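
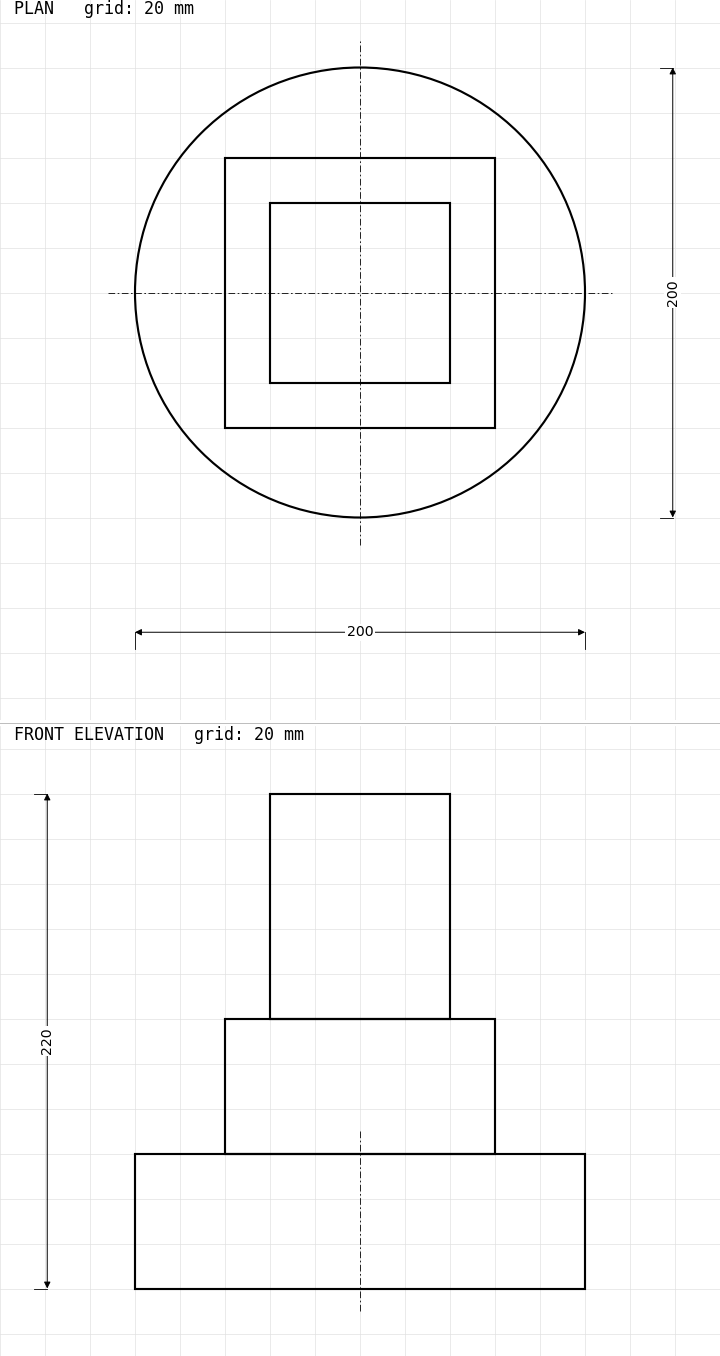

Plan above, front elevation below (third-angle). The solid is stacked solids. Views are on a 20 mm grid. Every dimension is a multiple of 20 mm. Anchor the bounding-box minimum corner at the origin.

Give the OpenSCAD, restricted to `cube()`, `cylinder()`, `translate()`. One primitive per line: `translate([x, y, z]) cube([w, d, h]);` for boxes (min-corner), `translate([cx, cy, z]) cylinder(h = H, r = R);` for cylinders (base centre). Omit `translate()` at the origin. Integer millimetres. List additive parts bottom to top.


translate([100, 100, 0]) cylinder(h = 60, r = 100);
translate([40, 40, 60]) cube([120, 120, 60]);
translate([60, 60, 120]) cube([80, 80, 100]);


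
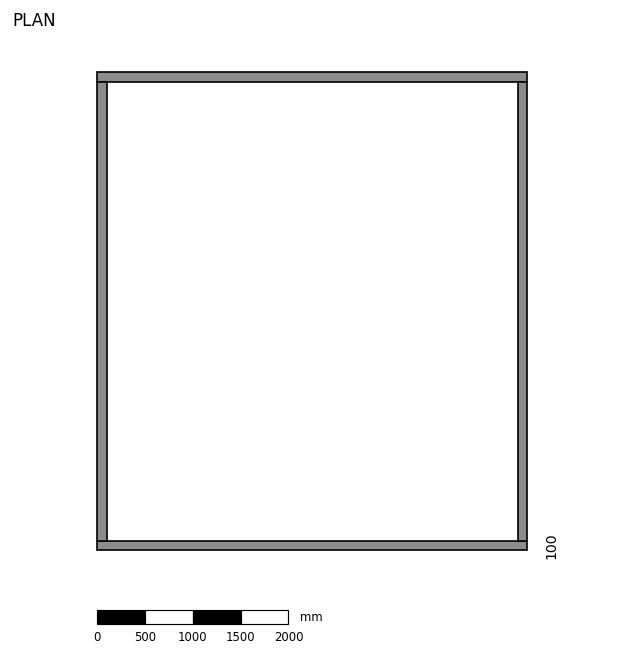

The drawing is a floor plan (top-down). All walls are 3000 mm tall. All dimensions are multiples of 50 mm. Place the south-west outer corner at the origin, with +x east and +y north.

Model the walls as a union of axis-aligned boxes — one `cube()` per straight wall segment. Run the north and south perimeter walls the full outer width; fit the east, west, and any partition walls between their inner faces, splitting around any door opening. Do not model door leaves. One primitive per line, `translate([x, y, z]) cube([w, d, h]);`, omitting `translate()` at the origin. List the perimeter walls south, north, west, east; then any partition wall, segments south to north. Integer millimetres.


cube([4500, 100, 3000]);
translate([0, 4900, 0]) cube([4500, 100, 3000]);
translate([0, 100, 0]) cube([100, 4800, 3000]);
translate([4400, 100, 0]) cube([100, 4800, 3000]);


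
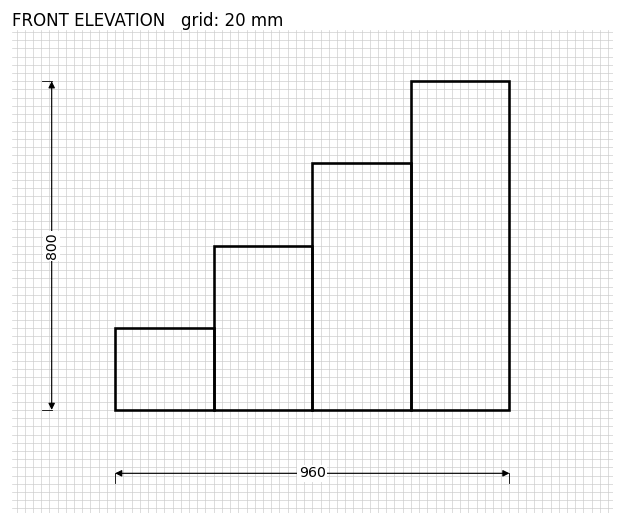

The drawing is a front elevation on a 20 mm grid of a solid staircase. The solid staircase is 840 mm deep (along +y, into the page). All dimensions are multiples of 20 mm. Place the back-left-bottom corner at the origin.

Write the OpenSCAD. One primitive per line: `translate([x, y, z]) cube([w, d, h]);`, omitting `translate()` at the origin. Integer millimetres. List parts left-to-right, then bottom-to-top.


cube([240, 840, 200]);
translate([240, 0, 0]) cube([240, 840, 400]);
translate([480, 0, 0]) cube([240, 840, 600]);
translate([720, 0, 0]) cube([240, 840, 800]);


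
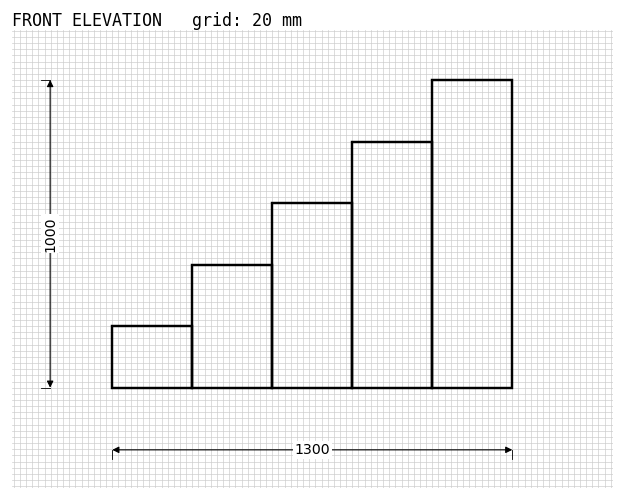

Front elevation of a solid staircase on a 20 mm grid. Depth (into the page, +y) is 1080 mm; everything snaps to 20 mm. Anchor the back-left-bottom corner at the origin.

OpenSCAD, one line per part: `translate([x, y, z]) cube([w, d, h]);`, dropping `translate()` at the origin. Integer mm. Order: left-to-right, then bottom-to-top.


cube([260, 1080, 200]);
translate([260, 0, 0]) cube([260, 1080, 400]);
translate([520, 0, 0]) cube([260, 1080, 600]);
translate([780, 0, 0]) cube([260, 1080, 800]);
translate([1040, 0, 0]) cube([260, 1080, 1000]);


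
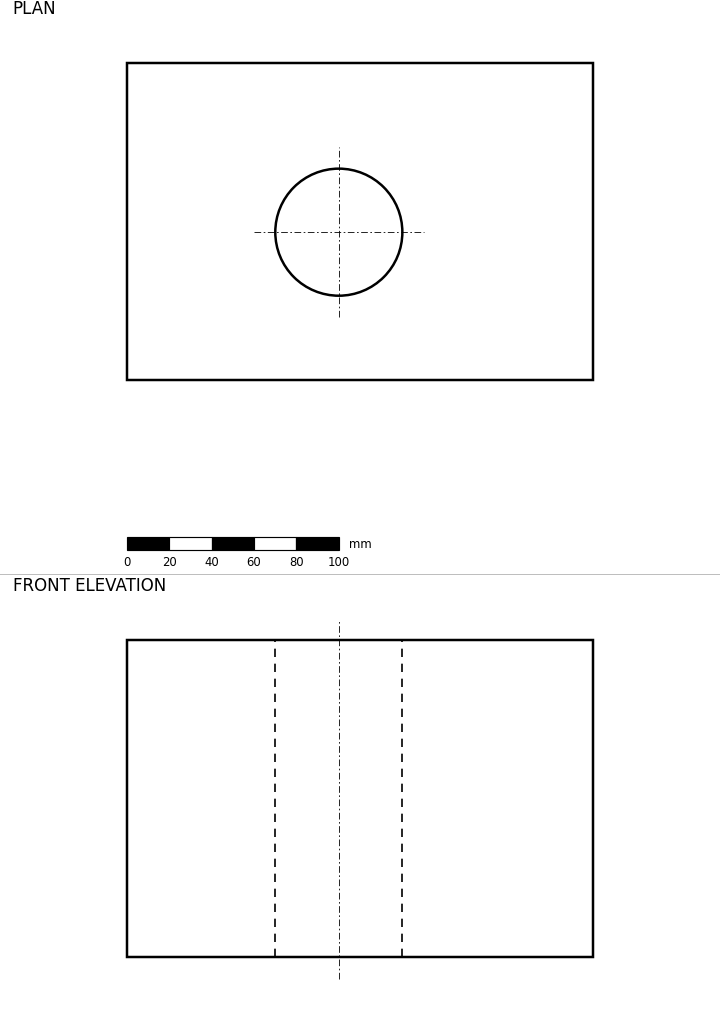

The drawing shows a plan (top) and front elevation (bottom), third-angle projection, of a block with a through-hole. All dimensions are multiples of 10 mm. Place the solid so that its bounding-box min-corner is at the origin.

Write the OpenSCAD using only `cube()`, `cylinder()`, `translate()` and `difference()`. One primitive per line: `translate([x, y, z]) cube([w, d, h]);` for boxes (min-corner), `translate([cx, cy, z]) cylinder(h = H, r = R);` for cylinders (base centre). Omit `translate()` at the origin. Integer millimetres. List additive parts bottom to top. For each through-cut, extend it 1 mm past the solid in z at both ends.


difference() {
  cube([220, 150, 150]);
  translate([100, 70, -1]) cylinder(h = 152, r = 30);
}


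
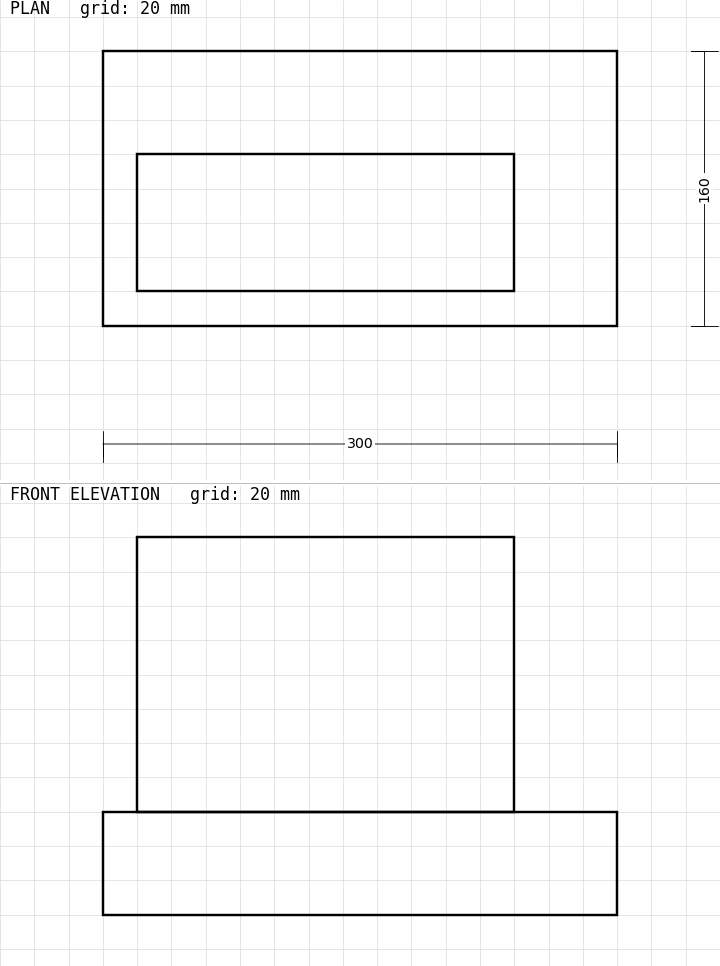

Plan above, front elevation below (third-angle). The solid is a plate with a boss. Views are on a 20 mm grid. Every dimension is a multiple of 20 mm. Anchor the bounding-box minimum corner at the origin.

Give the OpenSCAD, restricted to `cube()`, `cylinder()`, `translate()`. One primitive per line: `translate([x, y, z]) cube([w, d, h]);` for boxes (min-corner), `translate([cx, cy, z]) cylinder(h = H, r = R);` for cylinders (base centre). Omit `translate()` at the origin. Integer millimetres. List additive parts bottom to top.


cube([300, 160, 60]);
translate([20, 20, 60]) cube([220, 80, 160]);


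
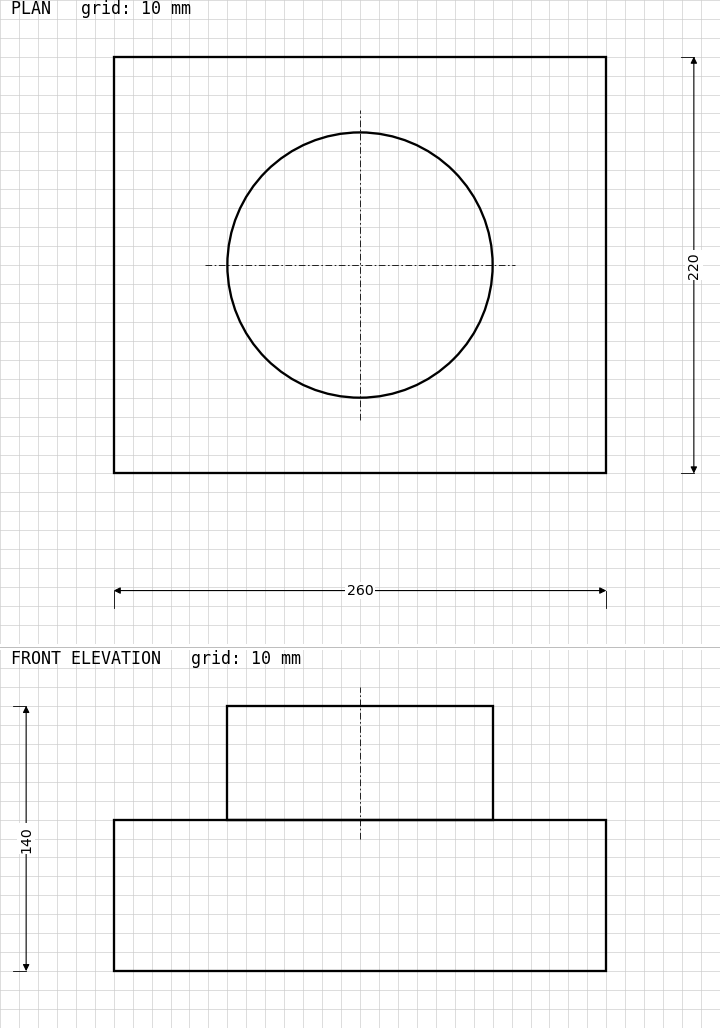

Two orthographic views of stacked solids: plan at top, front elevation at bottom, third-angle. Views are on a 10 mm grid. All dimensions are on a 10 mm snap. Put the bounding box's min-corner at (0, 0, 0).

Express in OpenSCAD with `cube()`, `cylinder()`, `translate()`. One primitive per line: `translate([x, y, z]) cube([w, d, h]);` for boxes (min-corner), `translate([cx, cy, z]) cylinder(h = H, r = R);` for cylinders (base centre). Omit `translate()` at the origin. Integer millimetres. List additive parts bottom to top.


cube([260, 220, 80]);
translate([130, 110, 80]) cylinder(h = 60, r = 70);


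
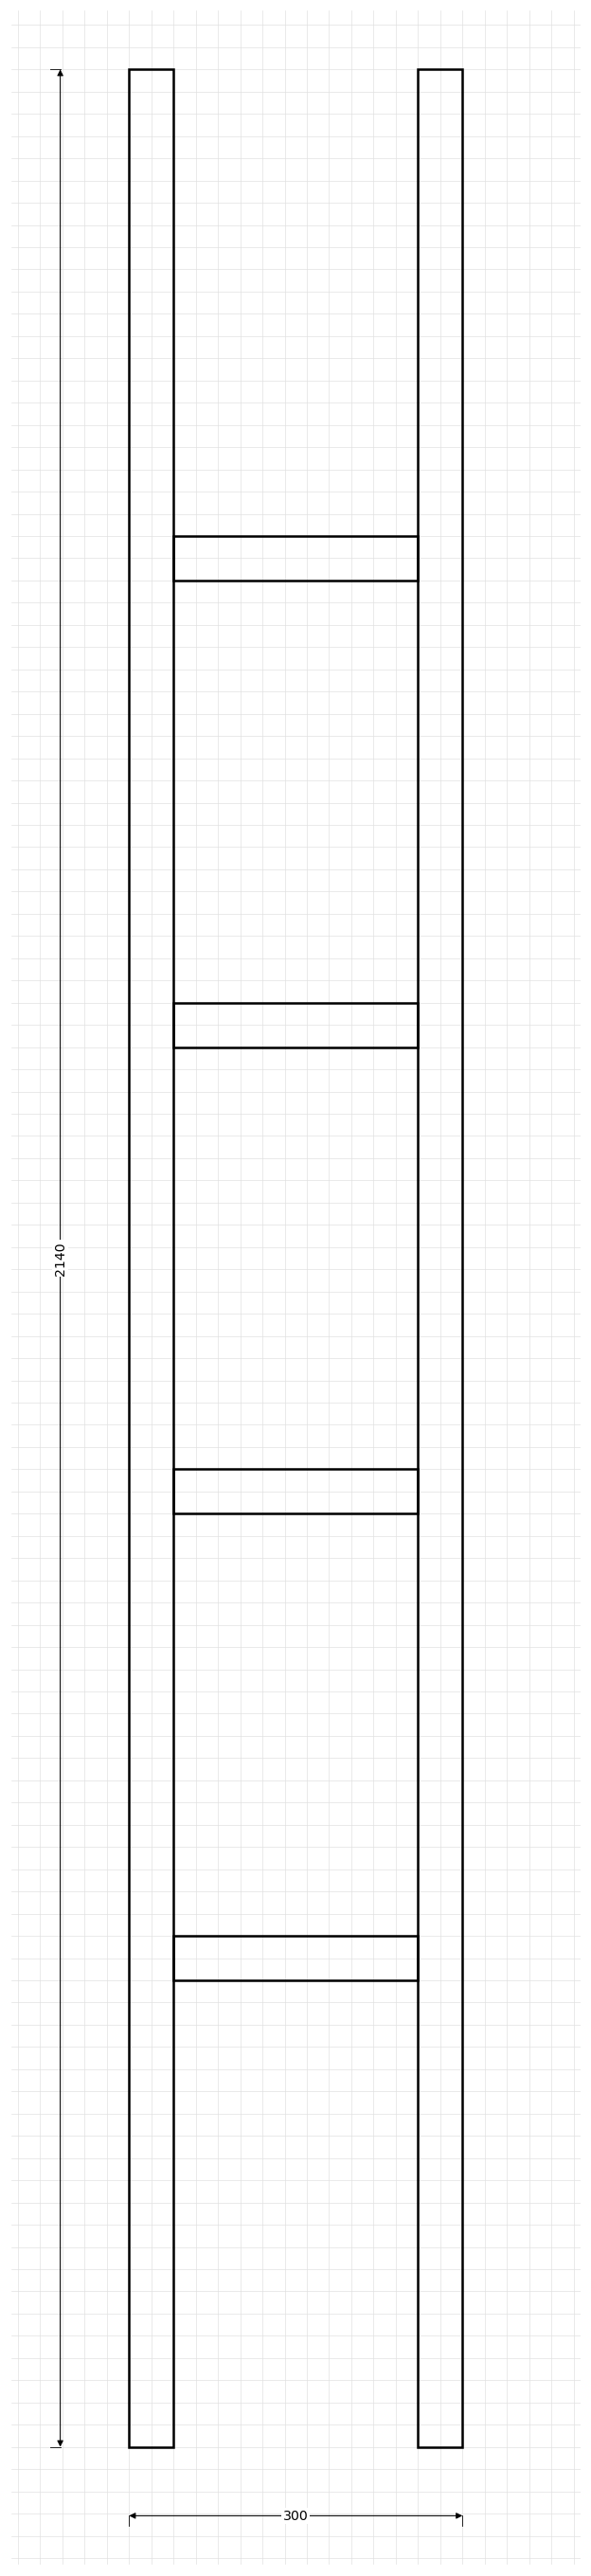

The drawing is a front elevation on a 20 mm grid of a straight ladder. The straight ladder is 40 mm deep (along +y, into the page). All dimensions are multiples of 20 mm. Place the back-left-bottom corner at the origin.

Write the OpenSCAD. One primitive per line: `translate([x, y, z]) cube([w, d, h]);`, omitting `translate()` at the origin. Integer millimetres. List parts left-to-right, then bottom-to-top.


cube([40, 40, 2140]);
translate([40, 0, 420]) cube([220, 40, 40]);
translate([40, 0, 840]) cube([220, 40, 40]);
translate([40, 0, 1260]) cube([220, 40, 40]);
translate([40, 0, 1680]) cube([220, 40, 40]);
translate([260, 0, 0]) cube([40, 40, 2140]);


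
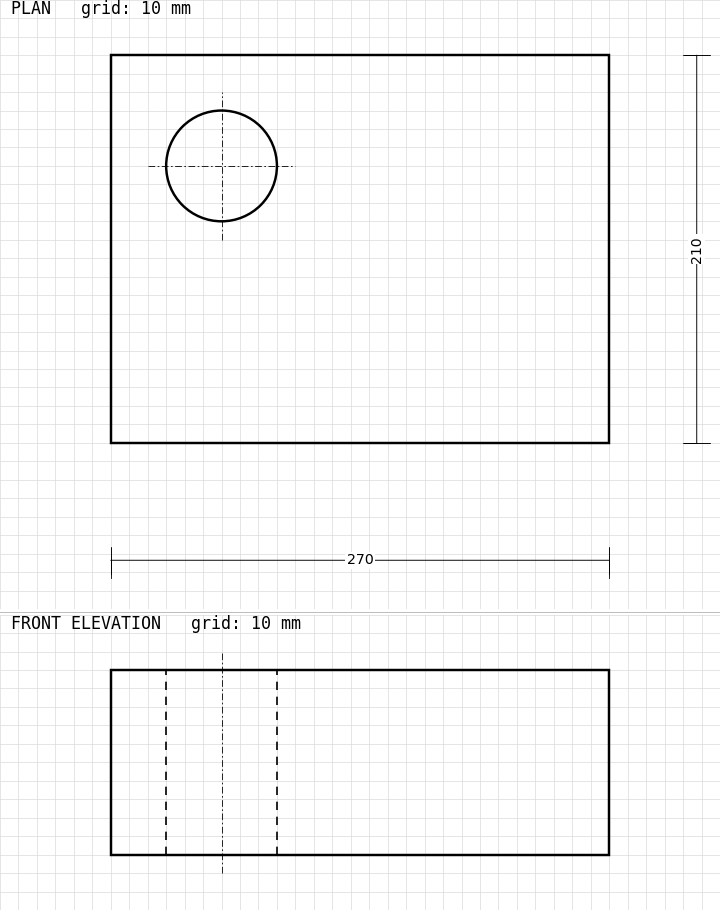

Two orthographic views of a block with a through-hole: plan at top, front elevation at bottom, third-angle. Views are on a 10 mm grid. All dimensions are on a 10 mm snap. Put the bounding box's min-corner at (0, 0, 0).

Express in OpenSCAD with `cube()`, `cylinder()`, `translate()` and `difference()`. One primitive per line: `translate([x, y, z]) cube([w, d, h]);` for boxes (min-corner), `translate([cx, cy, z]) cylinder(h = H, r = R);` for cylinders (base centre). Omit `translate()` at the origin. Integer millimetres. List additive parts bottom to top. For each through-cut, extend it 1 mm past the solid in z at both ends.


difference() {
  cube([270, 210, 100]);
  translate([60, 150, -1]) cylinder(h = 102, r = 30);
}


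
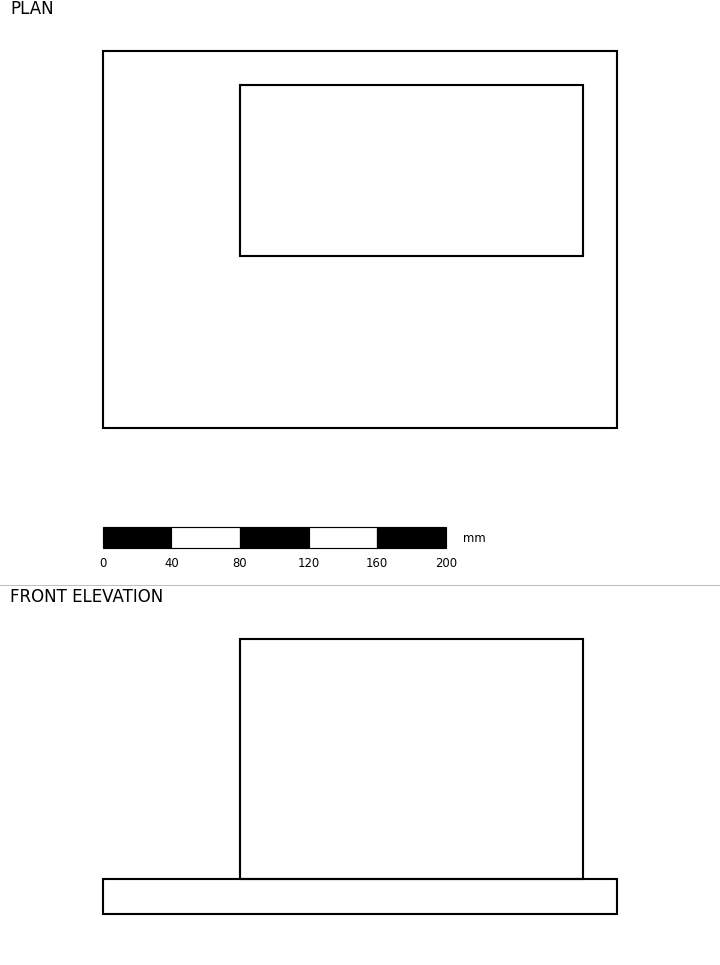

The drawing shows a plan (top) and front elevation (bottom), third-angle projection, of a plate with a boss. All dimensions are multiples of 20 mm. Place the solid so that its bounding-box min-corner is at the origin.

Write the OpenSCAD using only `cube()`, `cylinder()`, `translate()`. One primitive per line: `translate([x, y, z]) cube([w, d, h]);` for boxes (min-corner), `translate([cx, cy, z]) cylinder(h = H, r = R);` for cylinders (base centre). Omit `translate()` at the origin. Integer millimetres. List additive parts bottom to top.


cube([300, 220, 20]);
translate([80, 100, 20]) cube([200, 100, 140]);


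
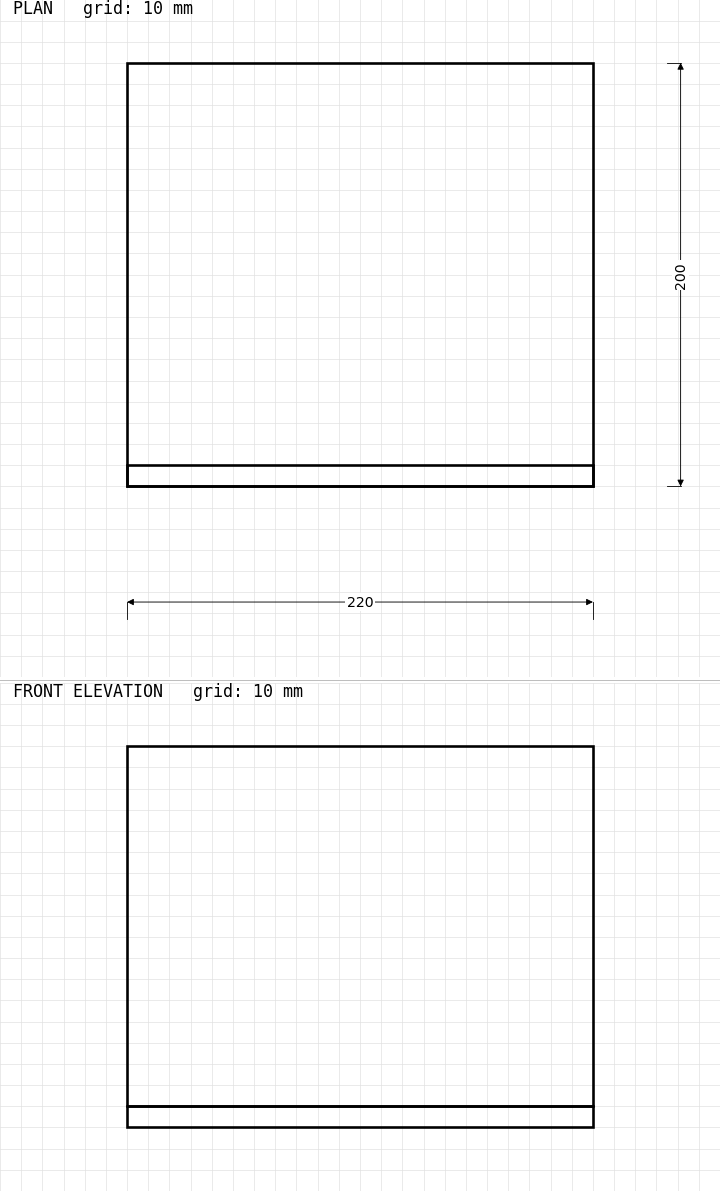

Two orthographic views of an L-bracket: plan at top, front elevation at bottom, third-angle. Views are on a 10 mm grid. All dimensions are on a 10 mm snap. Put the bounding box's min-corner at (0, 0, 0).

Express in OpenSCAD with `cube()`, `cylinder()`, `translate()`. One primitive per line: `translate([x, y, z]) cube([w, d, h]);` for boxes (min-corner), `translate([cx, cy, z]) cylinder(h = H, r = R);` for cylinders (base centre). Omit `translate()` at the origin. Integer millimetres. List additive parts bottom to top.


cube([220, 200, 10]);
translate([0, 0, 10]) cube([220, 10, 170]);


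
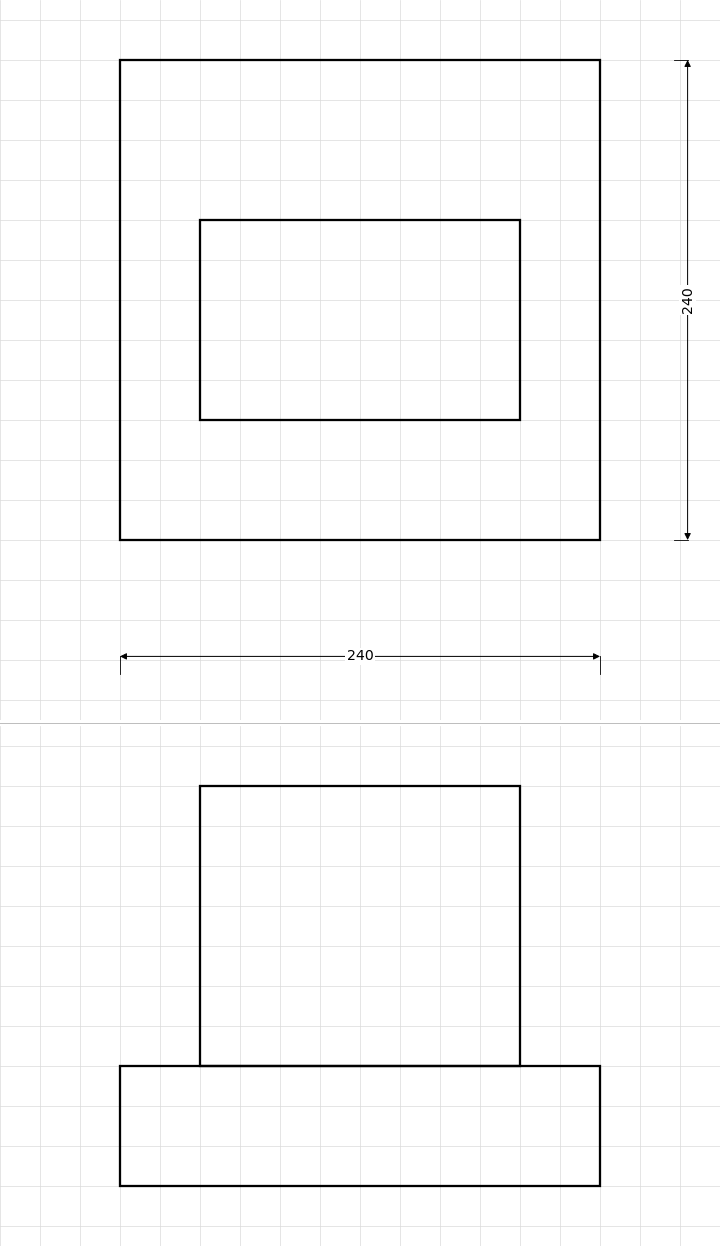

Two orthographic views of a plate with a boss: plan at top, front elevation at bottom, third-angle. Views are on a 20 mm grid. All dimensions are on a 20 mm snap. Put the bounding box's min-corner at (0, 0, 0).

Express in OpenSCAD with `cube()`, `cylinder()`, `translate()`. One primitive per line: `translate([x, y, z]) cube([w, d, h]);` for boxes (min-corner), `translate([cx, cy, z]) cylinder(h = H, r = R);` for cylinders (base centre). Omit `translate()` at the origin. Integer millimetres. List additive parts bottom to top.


cube([240, 240, 60]);
translate([40, 60, 60]) cube([160, 100, 140]);


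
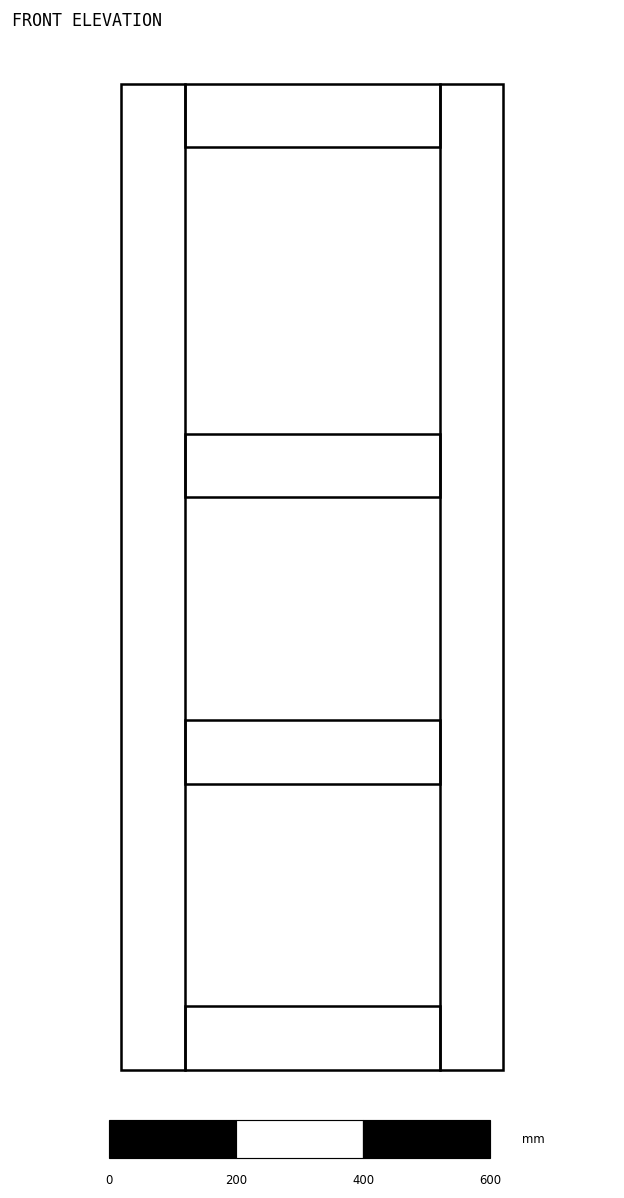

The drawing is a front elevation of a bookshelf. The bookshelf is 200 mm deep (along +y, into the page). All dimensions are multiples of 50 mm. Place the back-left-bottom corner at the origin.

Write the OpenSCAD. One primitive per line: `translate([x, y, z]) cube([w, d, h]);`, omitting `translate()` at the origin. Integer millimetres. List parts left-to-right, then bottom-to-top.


cube([100, 200, 1550]);
translate([100, 0, 0]) cube([400, 200, 100]);
translate([100, 0, 450]) cube([400, 200, 100]);
translate([100, 0, 900]) cube([400, 200, 100]);
translate([100, 0, 1450]) cube([400, 200, 100]);
translate([500, 0, 0]) cube([100, 200, 1550]);


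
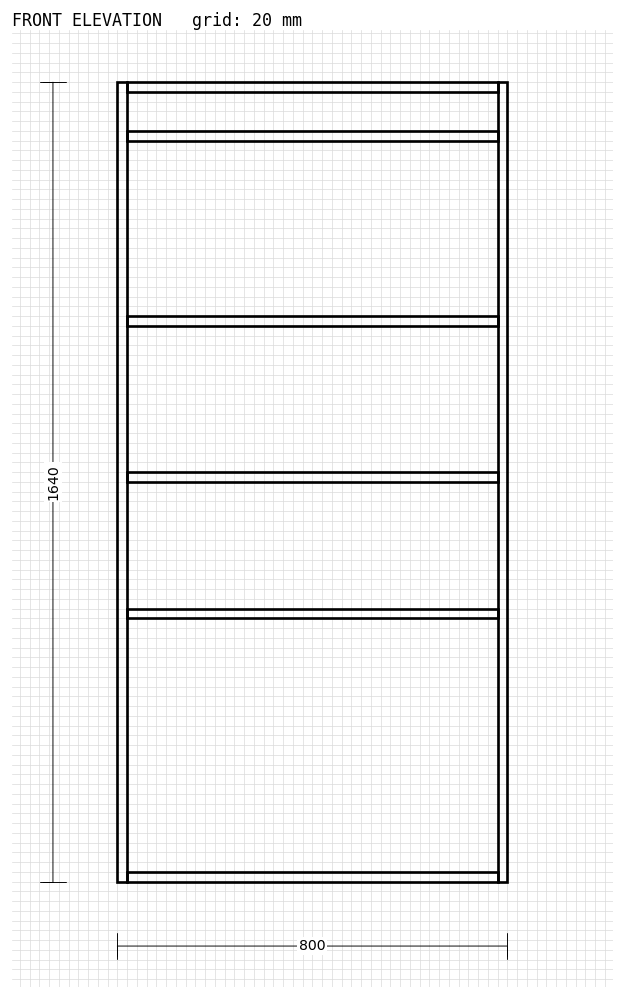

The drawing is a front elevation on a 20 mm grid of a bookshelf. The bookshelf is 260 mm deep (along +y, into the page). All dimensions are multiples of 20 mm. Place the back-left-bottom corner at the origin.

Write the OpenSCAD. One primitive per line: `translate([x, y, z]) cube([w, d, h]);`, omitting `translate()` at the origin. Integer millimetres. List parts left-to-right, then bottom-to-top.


cube([20, 260, 1640]);
translate([20, 0, 0]) cube([760, 260, 20]);
translate([20, 0, 540]) cube([760, 260, 20]);
translate([20, 0, 820]) cube([760, 260, 20]);
translate([20, 0, 1140]) cube([760, 260, 20]);
translate([20, 0, 1520]) cube([760, 260, 20]);
translate([20, 0, 1620]) cube([760, 260, 20]);
translate([780, 0, 0]) cube([20, 260, 1640]);


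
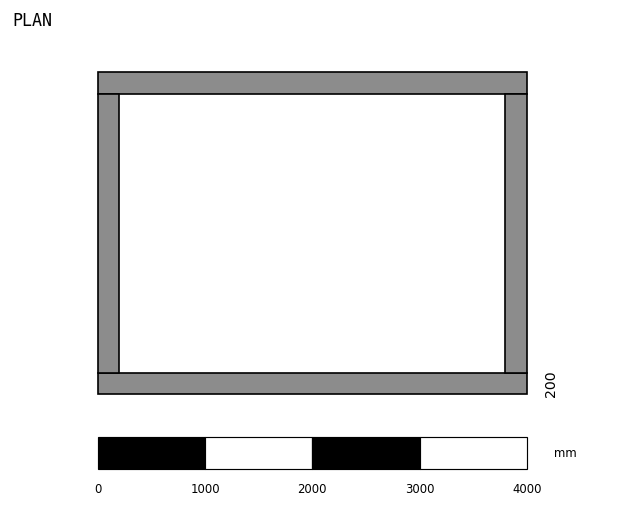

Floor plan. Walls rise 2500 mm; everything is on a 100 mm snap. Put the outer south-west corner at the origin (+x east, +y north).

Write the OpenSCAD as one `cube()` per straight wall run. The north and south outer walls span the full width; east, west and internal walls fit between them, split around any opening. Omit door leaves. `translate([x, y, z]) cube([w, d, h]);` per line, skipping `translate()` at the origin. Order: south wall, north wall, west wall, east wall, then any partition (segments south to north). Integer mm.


cube([4000, 200, 2500]);
translate([0, 2800, 0]) cube([4000, 200, 2500]);
translate([0, 200, 0]) cube([200, 2600, 2500]);
translate([3800, 200, 0]) cube([200, 2600, 2500]);


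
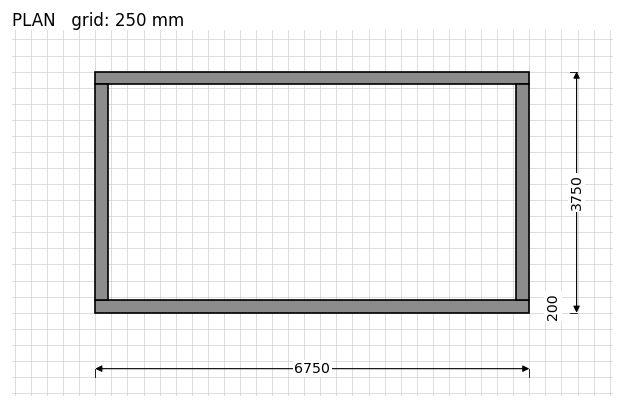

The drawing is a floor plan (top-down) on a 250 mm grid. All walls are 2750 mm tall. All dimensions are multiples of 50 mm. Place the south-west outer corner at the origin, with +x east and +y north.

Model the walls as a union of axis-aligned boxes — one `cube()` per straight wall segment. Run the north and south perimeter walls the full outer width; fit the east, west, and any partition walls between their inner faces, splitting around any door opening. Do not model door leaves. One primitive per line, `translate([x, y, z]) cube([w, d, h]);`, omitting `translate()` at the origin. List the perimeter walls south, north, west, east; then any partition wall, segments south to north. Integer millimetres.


cube([6750, 200, 2750]);
translate([0, 3550, 0]) cube([6750, 200, 2750]);
translate([0, 200, 0]) cube([200, 3350, 2750]);
translate([6550, 200, 0]) cube([200, 3350, 2750]);


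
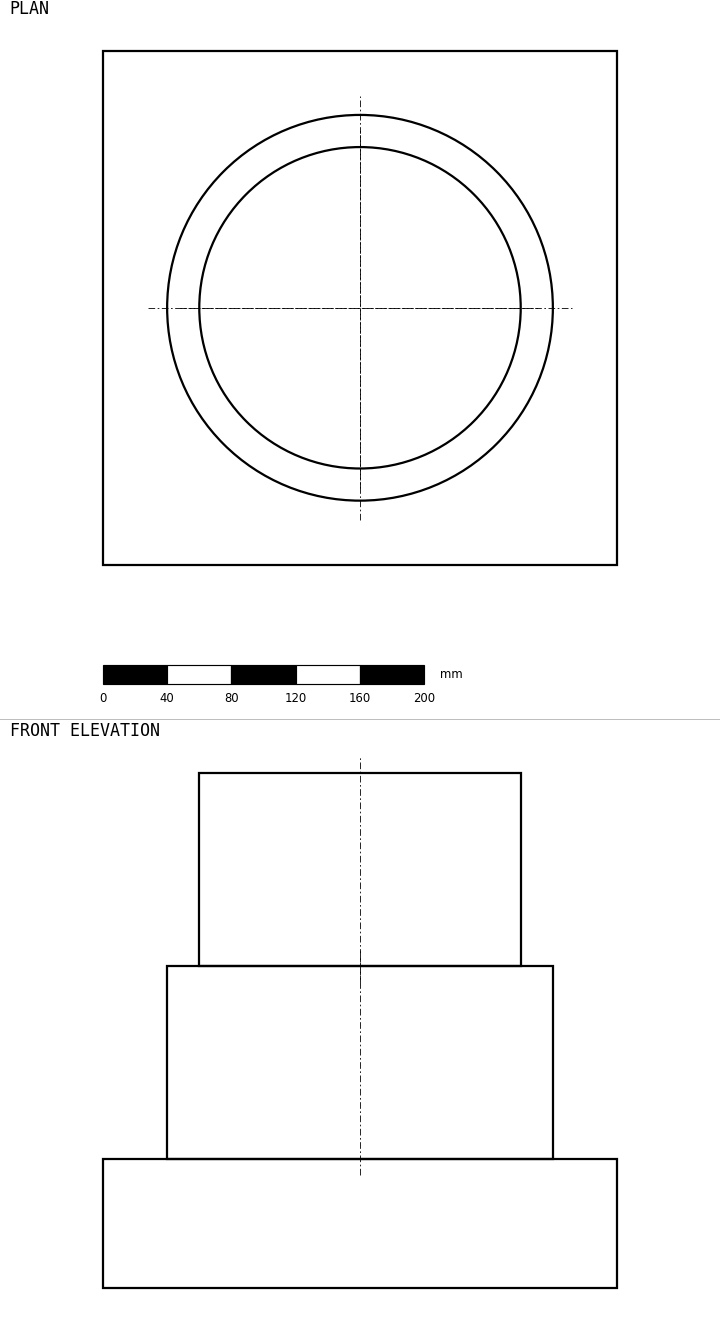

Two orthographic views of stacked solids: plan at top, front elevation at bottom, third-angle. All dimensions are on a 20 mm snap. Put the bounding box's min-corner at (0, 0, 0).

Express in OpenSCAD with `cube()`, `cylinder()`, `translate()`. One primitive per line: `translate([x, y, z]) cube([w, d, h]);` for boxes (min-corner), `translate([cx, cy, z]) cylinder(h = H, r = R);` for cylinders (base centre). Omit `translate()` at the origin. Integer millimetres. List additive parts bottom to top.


cube([320, 320, 80]);
translate([160, 160, 80]) cylinder(h = 120, r = 120);
translate([160, 160, 200]) cylinder(h = 120, r = 100);


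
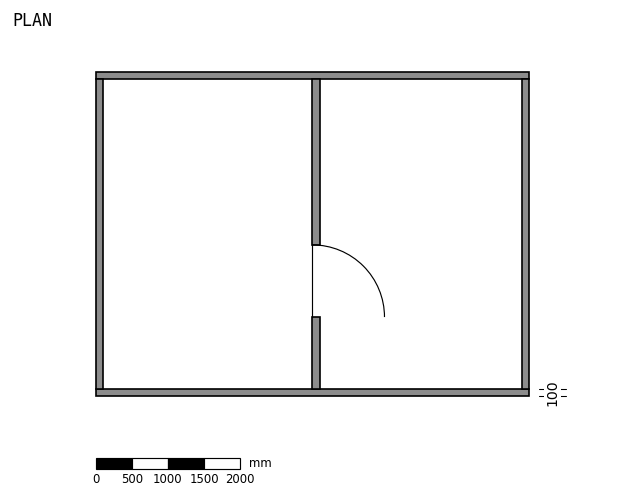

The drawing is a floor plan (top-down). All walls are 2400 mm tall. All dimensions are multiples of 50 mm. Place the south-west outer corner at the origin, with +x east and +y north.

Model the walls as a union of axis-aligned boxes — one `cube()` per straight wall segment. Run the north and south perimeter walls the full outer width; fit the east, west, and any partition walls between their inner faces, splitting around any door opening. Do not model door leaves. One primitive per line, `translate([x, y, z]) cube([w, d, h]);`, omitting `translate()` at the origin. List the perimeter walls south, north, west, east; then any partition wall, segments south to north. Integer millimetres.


cube([6000, 100, 2400]);
translate([0, 4400, 0]) cube([6000, 100, 2400]);
translate([0, 100, 0]) cube([100, 4300, 2400]);
translate([5900, 100, 0]) cube([100, 4300, 2400]);
translate([3000, 100, 0]) cube([100, 1000, 2400]);
translate([3000, 2100, 0]) cube([100, 2300, 2400]);


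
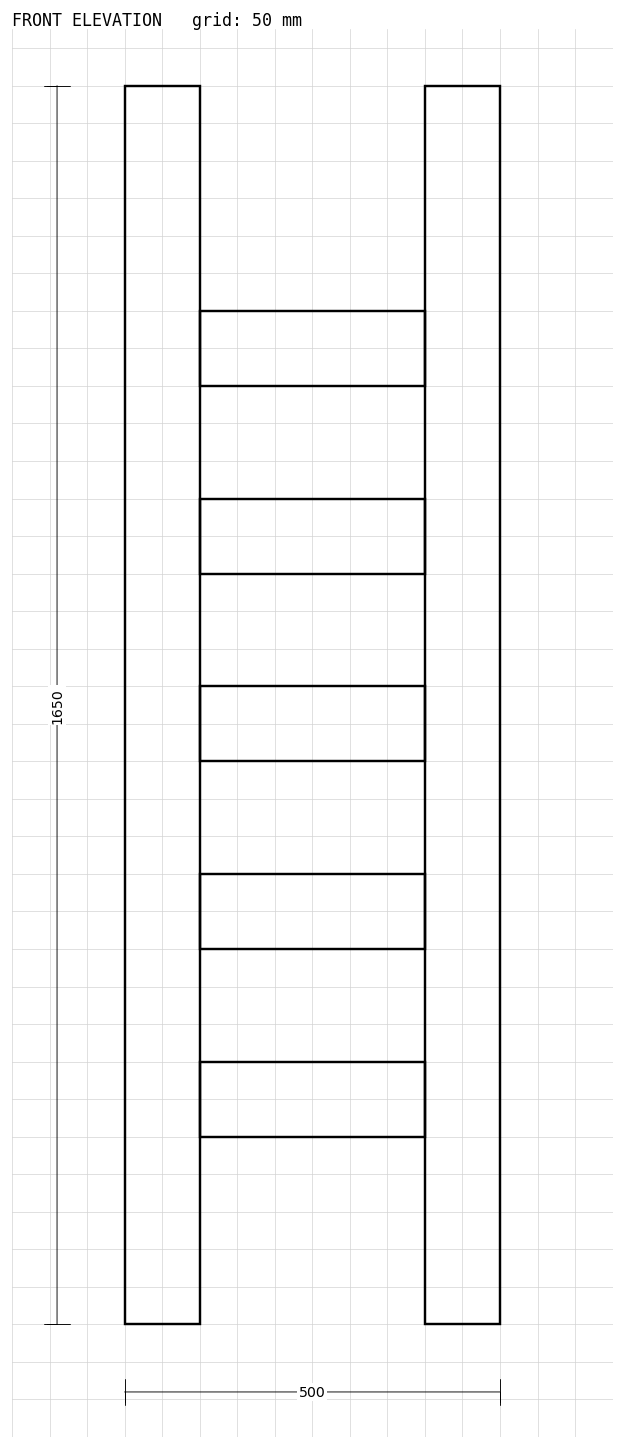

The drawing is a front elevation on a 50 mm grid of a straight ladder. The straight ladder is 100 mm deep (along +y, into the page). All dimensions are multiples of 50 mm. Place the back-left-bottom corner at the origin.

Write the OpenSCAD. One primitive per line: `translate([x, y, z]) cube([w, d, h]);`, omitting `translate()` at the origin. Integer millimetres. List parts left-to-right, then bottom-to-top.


cube([100, 100, 1650]);
translate([100, 0, 250]) cube([300, 100, 100]);
translate([100, 0, 500]) cube([300, 100, 100]);
translate([100, 0, 750]) cube([300, 100, 100]);
translate([100, 0, 1000]) cube([300, 100, 100]);
translate([100, 0, 1250]) cube([300, 100, 100]);
translate([400, 0, 0]) cube([100, 100, 1650]);


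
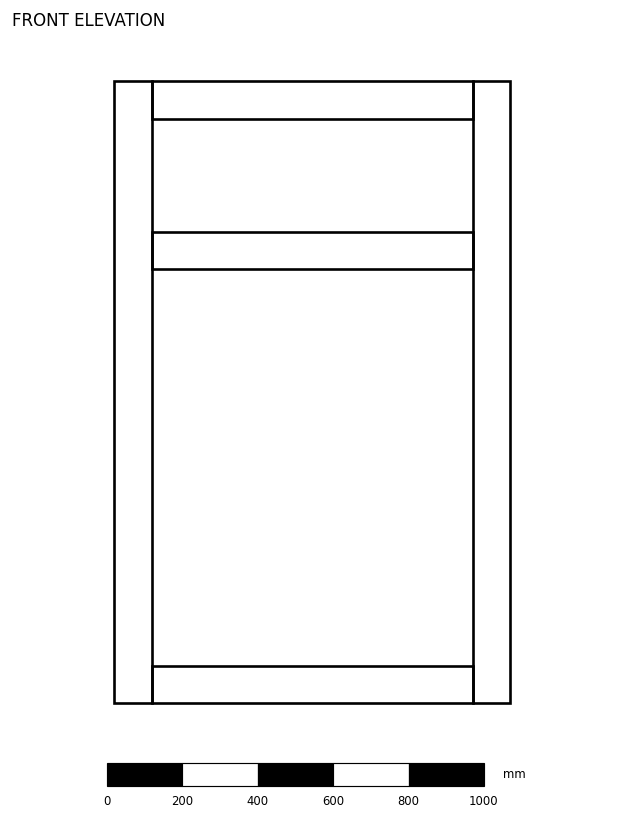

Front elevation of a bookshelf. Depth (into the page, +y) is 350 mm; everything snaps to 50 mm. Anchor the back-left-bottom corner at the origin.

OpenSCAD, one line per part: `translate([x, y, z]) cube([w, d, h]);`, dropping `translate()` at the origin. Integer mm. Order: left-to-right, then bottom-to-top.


cube([100, 350, 1650]);
translate([100, 0, 0]) cube([850, 350, 100]);
translate([100, 0, 1150]) cube([850, 350, 100]);
translate([100, 0, 1550]) cube([850, 350, 100]);
translate([950, 0, 0]) cube([100, 350, 1650]);


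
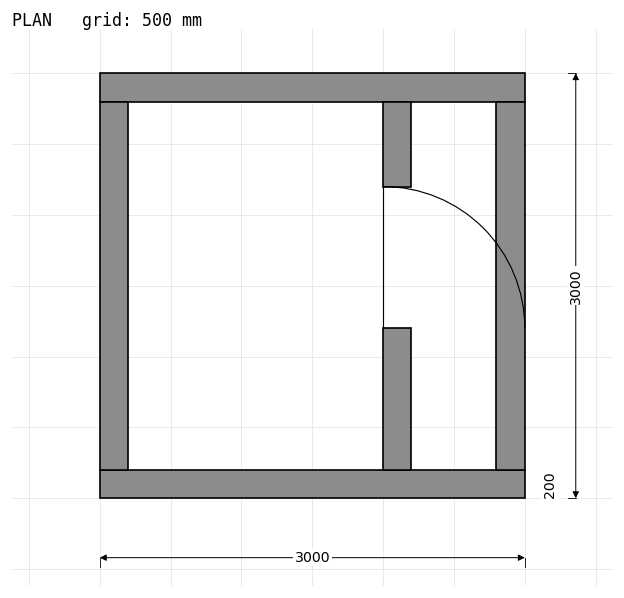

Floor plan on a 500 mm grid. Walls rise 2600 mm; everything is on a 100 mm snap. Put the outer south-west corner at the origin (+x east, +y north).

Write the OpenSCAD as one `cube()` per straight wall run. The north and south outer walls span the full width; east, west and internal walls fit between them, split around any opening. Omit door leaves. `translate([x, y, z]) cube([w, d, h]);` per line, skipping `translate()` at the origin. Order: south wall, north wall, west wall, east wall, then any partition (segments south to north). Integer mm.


cube([3000, 200, 2600]);
translate([0, 2800, 0]) cube([3000, 200, 2600]);
translate([0, 200, 0]) cube([200, 2600, 2600]);
translate([2800, 200, 0]) cube([200, 2600, 2600]);
translate([2000, 200, 0]) cube([200, 1000, 2600]);
translate([2000, 2200, 0]) cube([200, 600, 2600]);


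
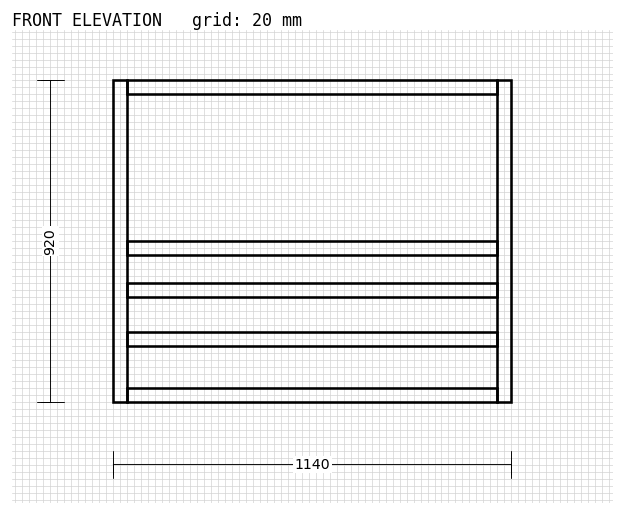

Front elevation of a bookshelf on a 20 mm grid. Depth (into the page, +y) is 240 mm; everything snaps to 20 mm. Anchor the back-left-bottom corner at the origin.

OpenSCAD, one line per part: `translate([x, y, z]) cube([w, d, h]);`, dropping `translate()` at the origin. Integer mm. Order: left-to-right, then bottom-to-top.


cube([40, 240, 920]);
translate([40, 0, 0]) cube([1060, 240, 40]);
translate([40, 0, 160]) cube([1060, 240, 40]);
translate([40, 0, 300]) cube([1060, 240, 40]);
translate([40, 0, 420]) cube([1060, 240, 40]);
translate([40, 0, 880]) cube([1060, 240, 40]);
translate([1100, 0, 0]) cube([40, 240, 920]);


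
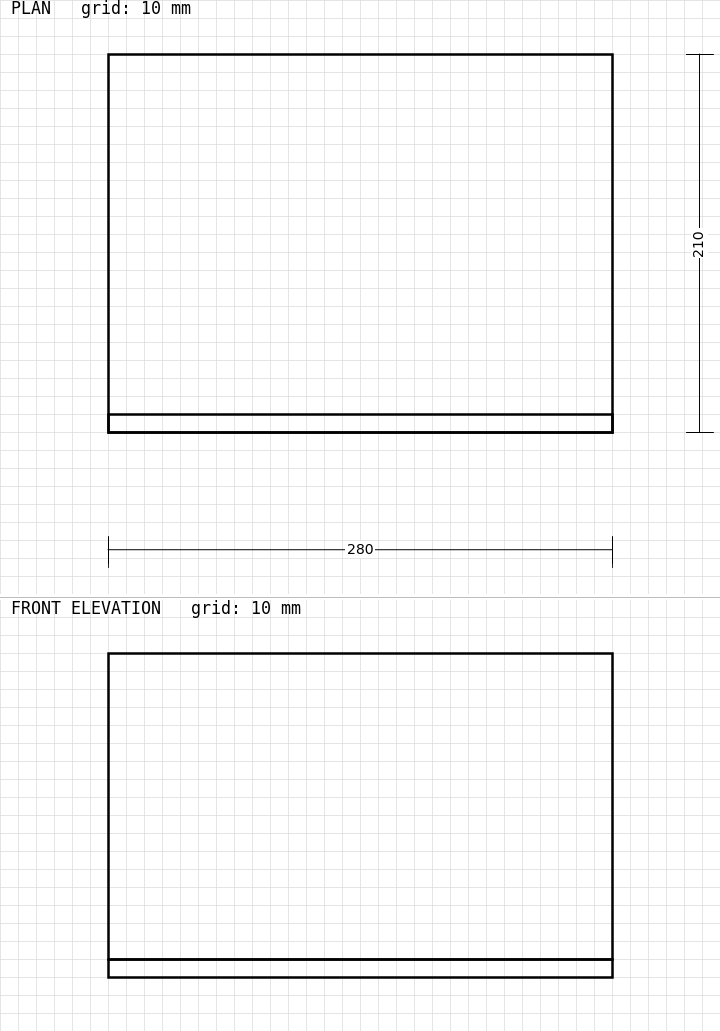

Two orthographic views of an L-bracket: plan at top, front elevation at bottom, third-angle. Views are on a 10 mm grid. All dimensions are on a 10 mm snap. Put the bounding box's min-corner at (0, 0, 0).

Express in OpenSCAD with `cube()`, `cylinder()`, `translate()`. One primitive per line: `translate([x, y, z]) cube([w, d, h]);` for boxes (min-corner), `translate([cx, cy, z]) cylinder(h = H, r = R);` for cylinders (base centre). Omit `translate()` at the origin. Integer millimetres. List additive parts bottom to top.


cube([280, 210, 10]);
translate([0, 0, 10]) cube([280, 10, 170]);


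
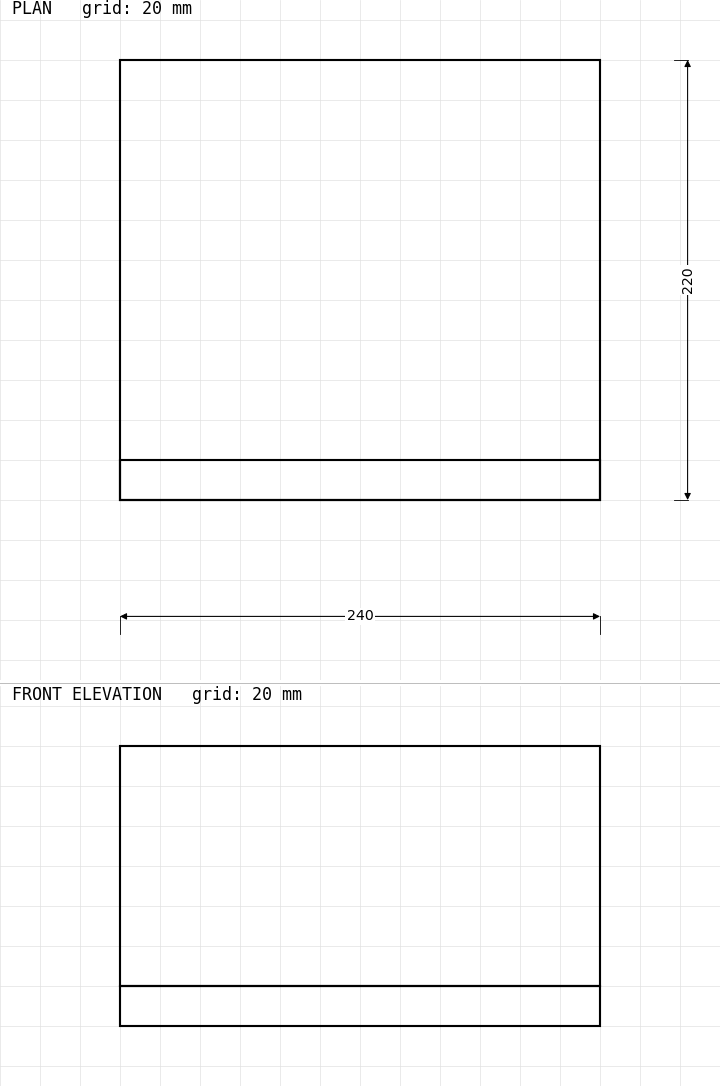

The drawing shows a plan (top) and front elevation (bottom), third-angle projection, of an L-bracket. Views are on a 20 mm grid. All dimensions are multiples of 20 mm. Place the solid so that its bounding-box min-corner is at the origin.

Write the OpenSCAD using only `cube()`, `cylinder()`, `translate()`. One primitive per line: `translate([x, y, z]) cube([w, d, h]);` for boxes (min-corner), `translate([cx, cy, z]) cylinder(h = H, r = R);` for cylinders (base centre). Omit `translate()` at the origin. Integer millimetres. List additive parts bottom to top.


cube([240, 220, 20]);
translate([0, 0, 20]) cube([240, 20, 120]);


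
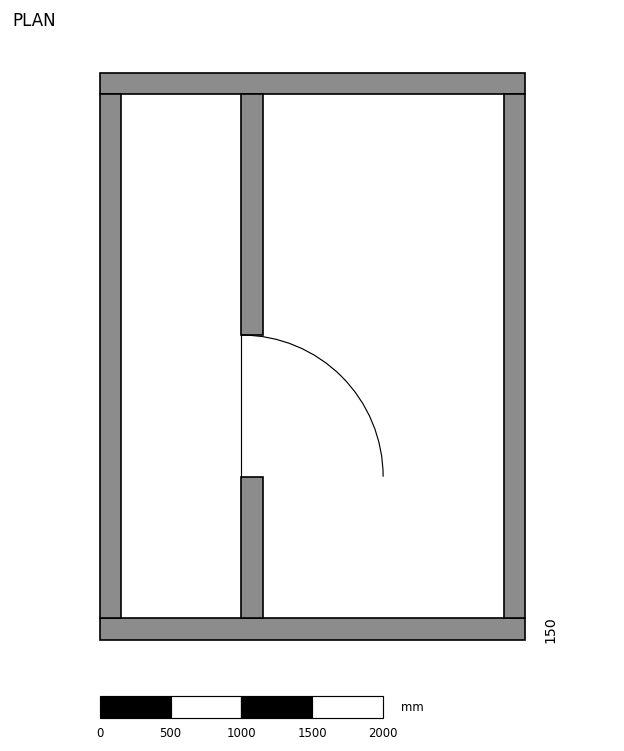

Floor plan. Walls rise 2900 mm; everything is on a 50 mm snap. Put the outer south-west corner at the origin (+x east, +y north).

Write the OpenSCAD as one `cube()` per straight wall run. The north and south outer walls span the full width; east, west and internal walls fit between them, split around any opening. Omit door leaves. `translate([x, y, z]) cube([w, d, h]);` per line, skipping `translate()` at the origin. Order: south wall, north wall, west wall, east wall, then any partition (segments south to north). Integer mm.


cube([3000, 150, 2900]);
translate([0, 3850, 0]) cube([3000, 150, 2900]);
translate([0, 150, 0]) cube([150, 3700, 2900]);
translate([2850, 150, 0]) cube([150, 3700, 2900]);
translate([1000, 150, 0]) cube([150, 1000, 2900]);
translate([1000, 2150, 0]) cube([150, 1700, 2900]);


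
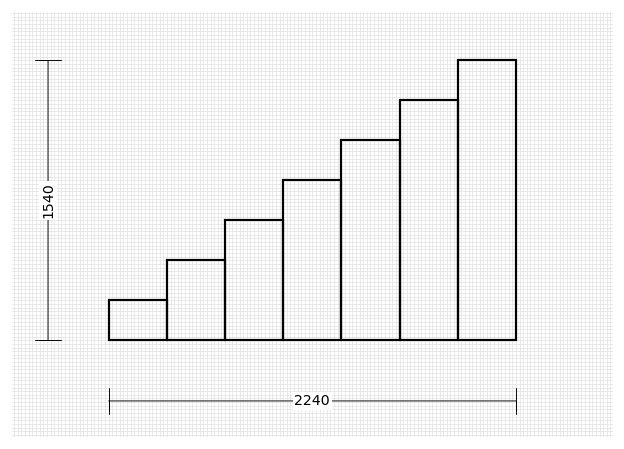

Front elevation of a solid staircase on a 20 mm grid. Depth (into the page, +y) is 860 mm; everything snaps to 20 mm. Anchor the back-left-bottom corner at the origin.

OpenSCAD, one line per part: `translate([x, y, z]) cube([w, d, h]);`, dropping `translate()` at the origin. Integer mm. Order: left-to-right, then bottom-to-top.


cube([320, 860, 220]);
translate([320, 0, 0]) cube([320, 860, 440]);
translate([640, 0, 0]) cube([320, 860, 660]);
translate([960, 0, 0]) cube([320, 860, 880]);
translate([1280, 0, 0]) cube([320, 860, 1100]);
translate([1600, 0, 0]) cube([320, 860, 1320]);
translate([1920, 0, 0]) cube([320, 860, 1540]);


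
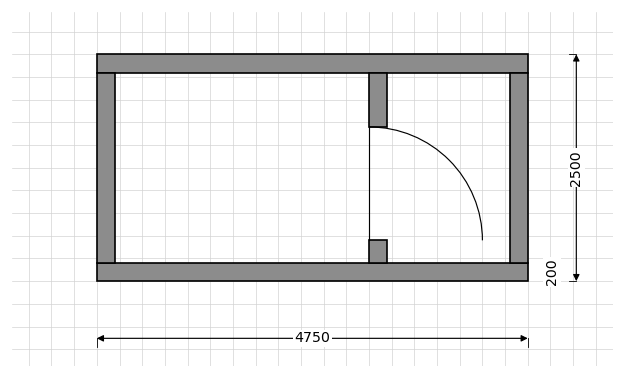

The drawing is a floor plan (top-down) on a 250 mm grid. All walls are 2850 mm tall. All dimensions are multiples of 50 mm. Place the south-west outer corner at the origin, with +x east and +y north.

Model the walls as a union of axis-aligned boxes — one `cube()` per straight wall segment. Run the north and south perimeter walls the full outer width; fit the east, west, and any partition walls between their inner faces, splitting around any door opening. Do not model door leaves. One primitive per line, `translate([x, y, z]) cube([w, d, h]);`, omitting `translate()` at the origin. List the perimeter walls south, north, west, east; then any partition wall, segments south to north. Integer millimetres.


cube([4750, 200, 2850]);
translate([0, 2300, 0]) cube([4750, 200, 2850]);
translate([0, 200, 0]) cube([200, 2100, 2850]);
translate([4550, 200, 0]) cube([200, 2100, 2850]);
translate([3000, 200, 0]) cube([200, 250, 2850]);
translate([3000, 1700, 0]) cube([200, 600, 2850]);


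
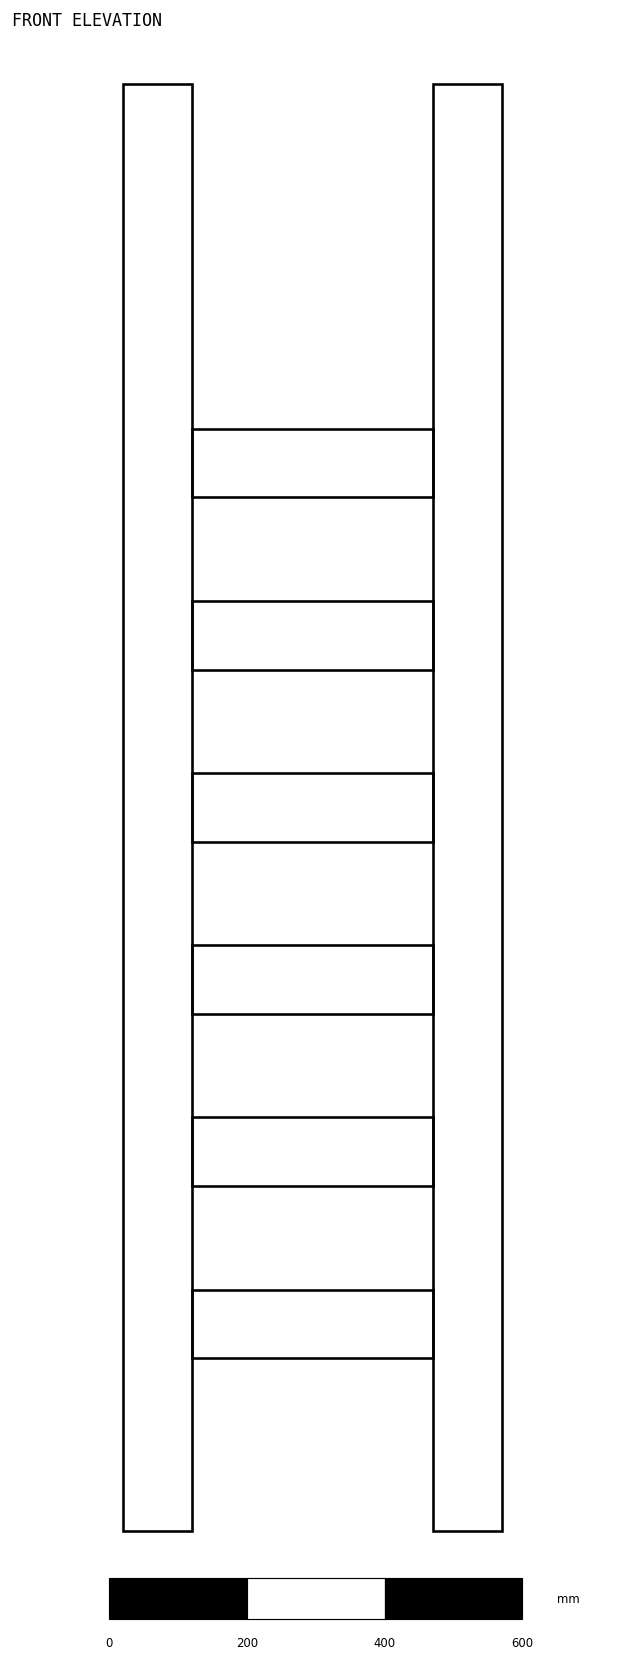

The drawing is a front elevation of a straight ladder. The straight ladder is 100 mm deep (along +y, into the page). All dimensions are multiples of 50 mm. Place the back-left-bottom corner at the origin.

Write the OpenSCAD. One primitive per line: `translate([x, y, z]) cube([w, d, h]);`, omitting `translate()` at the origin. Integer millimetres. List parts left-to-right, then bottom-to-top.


cube([100, 100, 2100]);
translate([100, 0, 250]) cube([350, 100, 100]);
translate([100, 0, 500]) cube([350, 100, 100]);
translate([100, 0, 750]) cube([350, 100, 100]);
translate([100, 0, 1000]) cube([350, 100, 100]);
translate([100, 0, 1250]) cube([350, 100, 100]);
translate([100, 0, 1500]) cube([350, 100, 100]);
translate([450, 0, 0]) cube([100, 100, 2100]);


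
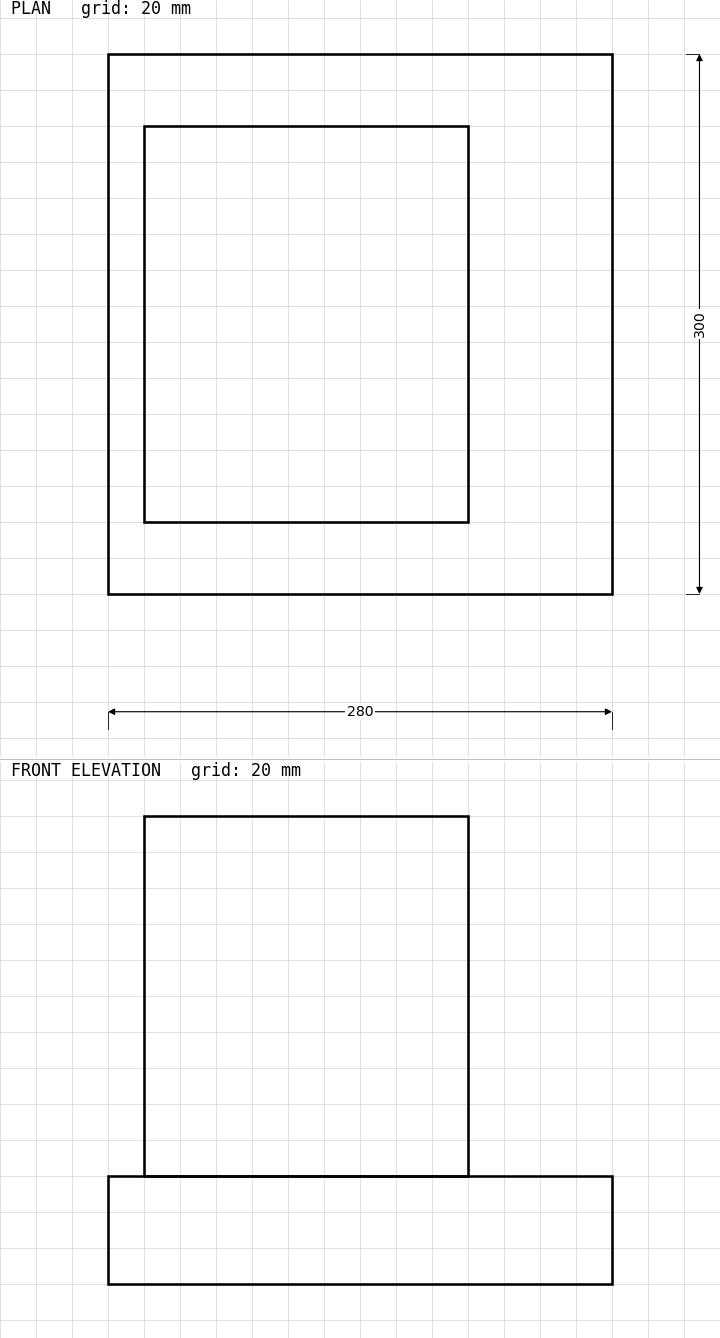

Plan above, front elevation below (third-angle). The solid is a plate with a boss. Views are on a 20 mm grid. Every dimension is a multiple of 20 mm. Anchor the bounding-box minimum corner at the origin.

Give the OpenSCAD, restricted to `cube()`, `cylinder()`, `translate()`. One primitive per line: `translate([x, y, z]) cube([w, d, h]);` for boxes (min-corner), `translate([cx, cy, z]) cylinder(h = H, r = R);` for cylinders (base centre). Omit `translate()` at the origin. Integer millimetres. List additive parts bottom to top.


cube([280, 300, 60]);
translate([20, 40, 60]) cube([180, 220, 200]);


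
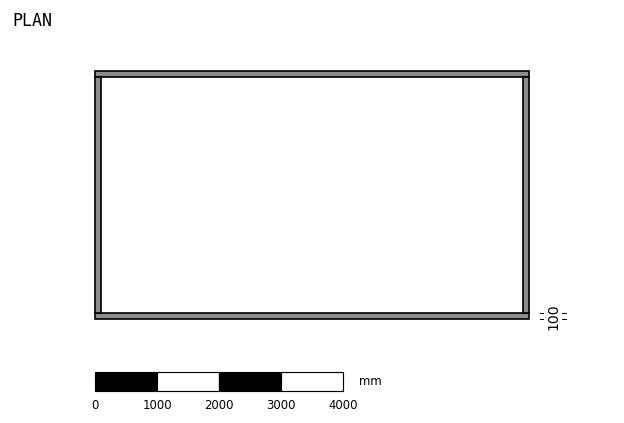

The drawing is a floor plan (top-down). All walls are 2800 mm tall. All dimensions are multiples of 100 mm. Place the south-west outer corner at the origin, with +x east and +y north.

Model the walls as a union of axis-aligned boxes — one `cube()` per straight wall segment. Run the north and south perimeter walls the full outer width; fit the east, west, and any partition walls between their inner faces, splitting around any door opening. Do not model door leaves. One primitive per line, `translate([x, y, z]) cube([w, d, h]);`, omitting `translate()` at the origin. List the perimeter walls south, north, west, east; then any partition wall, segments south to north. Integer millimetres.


cube([7000, 100, 2800]);
translate([0, 3900, 0]) cube([7000, 100, 2800]);
translate([0, 100, 0]) cube([100, 3800, 2800]);
translate([6900, 100, 0]) cube([100, 3800, 2800]);


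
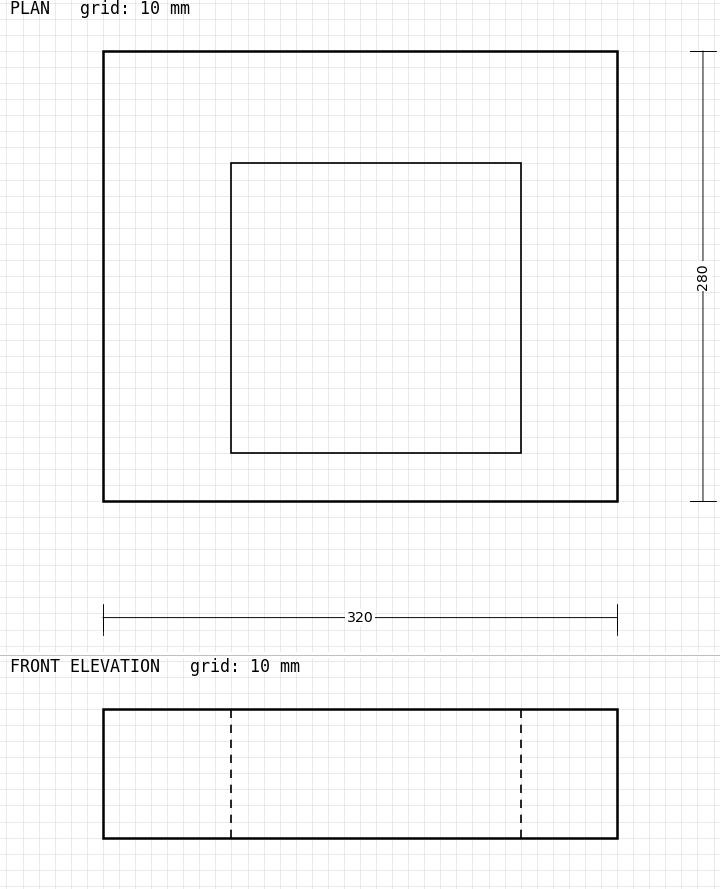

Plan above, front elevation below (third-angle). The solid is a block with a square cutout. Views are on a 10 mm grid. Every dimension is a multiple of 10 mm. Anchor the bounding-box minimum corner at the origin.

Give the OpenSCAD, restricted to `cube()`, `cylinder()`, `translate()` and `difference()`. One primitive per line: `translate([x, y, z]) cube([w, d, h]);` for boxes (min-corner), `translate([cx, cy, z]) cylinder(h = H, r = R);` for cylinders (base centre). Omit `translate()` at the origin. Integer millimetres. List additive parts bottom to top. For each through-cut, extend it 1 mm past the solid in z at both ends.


difference() {
  cube([320, 280, 80]);
  translate([80, 30, -1]) cube([180, 180, 82]);
}


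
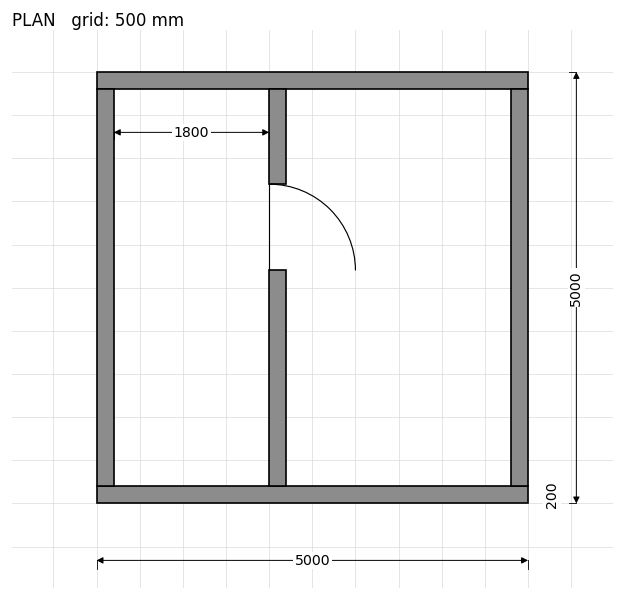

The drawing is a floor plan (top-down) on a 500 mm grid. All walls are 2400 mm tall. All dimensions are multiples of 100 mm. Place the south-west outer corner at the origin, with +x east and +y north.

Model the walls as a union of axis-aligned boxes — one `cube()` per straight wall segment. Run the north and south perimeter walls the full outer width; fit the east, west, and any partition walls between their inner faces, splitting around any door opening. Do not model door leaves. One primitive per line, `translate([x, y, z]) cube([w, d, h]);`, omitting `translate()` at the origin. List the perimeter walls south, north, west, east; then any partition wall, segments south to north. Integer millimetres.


cube([5000, 200, 2400]);
translate([0, 4800, 0]) cube([5000, 200, 2400]);
translate([0, 200, 0]) cube([200, 4600, 2400]);
translate([4800, 200, 0]) cube([200, 4600, 2400]);
translate([2000, 200, 0]) cube([200, 2500, 2400]);
translate([2000, 3700, 0]) cube([200, 1100, 2400]);


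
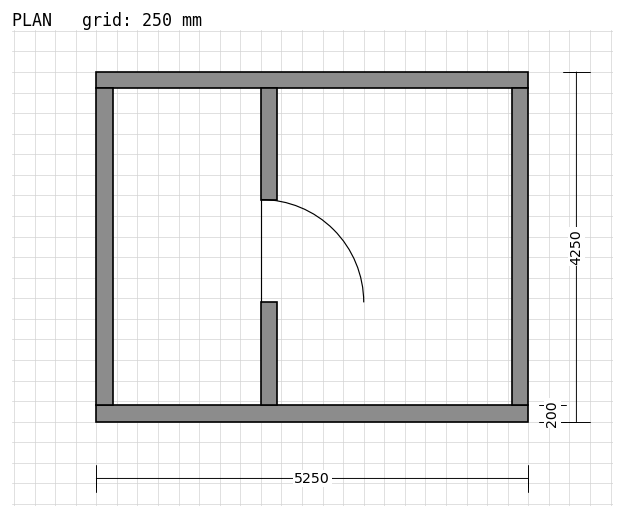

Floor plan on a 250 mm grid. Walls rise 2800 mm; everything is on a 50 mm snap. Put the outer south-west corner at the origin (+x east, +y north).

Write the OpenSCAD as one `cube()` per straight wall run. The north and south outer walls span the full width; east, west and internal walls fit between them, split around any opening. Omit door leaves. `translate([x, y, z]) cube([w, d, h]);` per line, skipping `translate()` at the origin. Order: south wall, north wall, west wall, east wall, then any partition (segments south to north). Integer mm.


cube([5250, 200, 2800]);
translate([0, 4050, 0]) cube([5250, 200, 2800]);
translate([0, 200, 0]) cube([200, 3850, 2800]);
translate([5050, 200, 0]) cube([200, 3850, 2800]);
translate([2000, 200, 0]) cube([200, 1250, 2800]);
translate([2000, 2700, 0]) cube([200, 1350, 2800]);


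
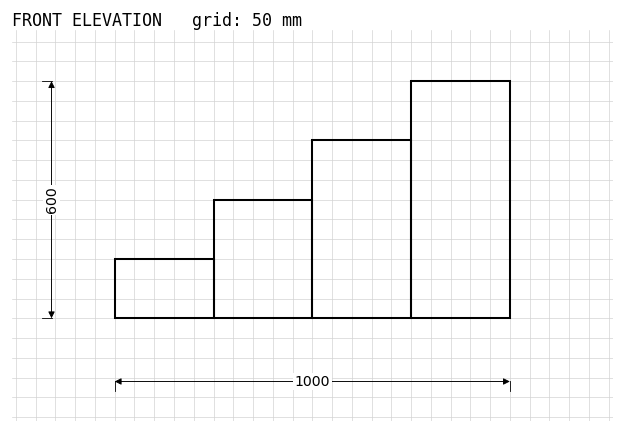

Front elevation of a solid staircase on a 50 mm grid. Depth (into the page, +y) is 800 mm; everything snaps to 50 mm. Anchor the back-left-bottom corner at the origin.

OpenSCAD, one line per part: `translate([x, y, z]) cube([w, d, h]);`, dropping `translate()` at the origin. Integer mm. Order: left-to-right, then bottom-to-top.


cube([250, 800, 150]);
translate([250, 0, 0]) cube([250, 800, 300]);
translate([500, 0, 0]) cube([250, 800, 450]);
translate([750, 0, 0]) cube([250, 800, 600]);


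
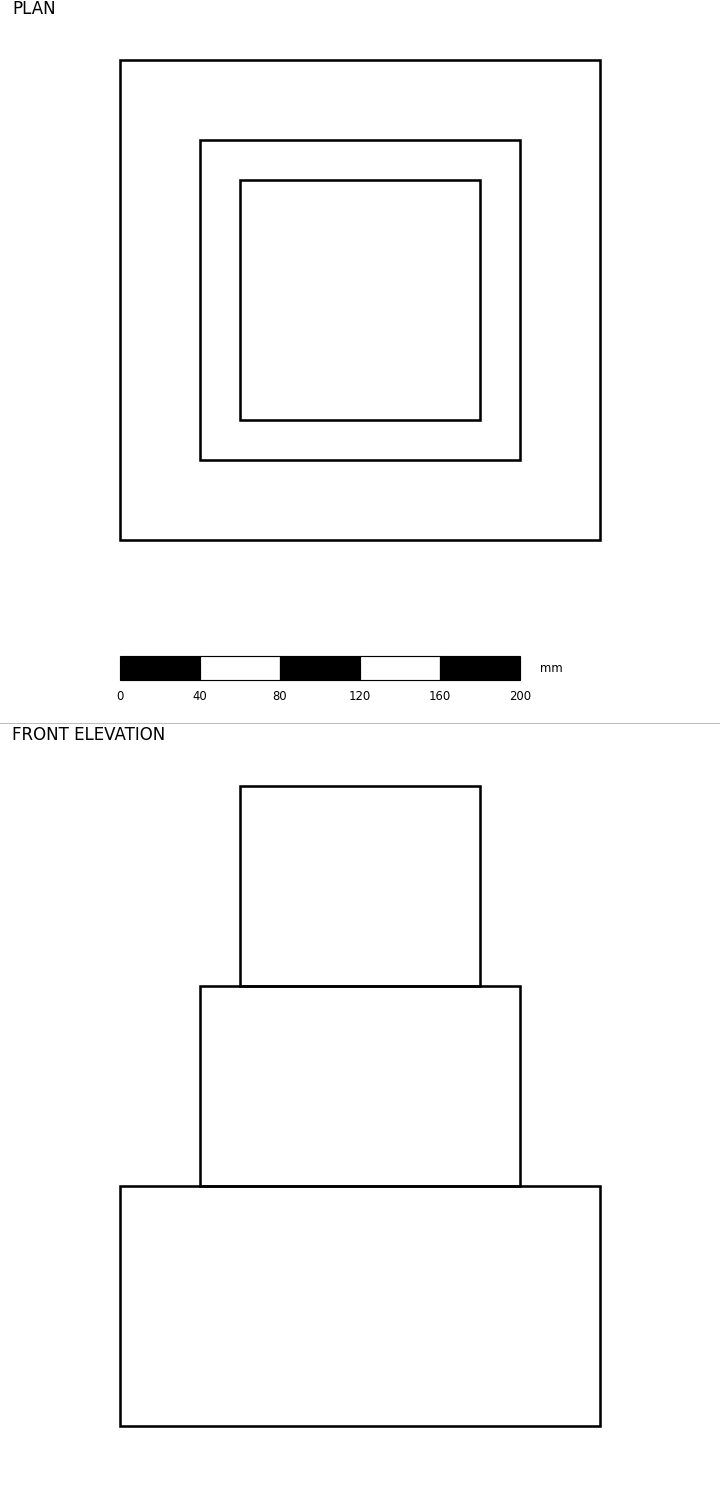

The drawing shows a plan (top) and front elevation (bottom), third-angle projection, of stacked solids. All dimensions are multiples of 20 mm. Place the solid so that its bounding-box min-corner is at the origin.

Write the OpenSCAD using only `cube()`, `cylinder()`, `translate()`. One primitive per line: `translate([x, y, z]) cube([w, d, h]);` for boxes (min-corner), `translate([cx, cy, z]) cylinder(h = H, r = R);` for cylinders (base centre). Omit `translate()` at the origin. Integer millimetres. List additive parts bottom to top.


cube([240, 240, 120]);
translate([40, 40, 120]) cube([160, 160, 100]);
translate([60, 60, 220]) cube([120, 120, 100]);


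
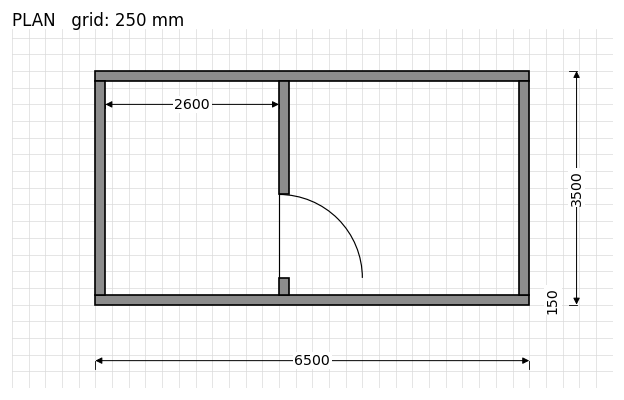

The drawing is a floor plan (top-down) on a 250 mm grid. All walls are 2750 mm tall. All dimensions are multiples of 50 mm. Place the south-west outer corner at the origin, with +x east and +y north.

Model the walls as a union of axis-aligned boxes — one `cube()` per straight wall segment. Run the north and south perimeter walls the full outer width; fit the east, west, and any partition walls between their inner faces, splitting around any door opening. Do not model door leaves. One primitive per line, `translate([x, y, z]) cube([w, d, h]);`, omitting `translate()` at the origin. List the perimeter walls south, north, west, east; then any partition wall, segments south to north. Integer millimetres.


cube([6500, 150, 2750]);
translate([0, 3350, 0]) cube([6500, 150, 2750]);
translate([0, 150, 0]) cube([150, 3200, 2750]);
translate([6350, 150, 0]) cube([150, 3200, 2750]);
translate([2750, 150, 0]) cube([150, 250, 2750]);
translate([2750, 1650, 0]) cube([150, 1700, 2750]);
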